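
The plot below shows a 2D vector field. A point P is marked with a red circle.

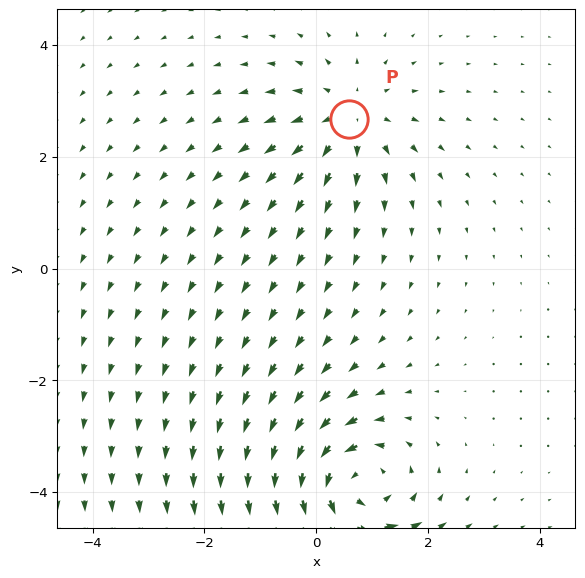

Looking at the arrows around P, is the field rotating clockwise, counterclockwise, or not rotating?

not rotating

Near P at (0.6, 2.7) the arrows show no circulation. The curl there is ≈0.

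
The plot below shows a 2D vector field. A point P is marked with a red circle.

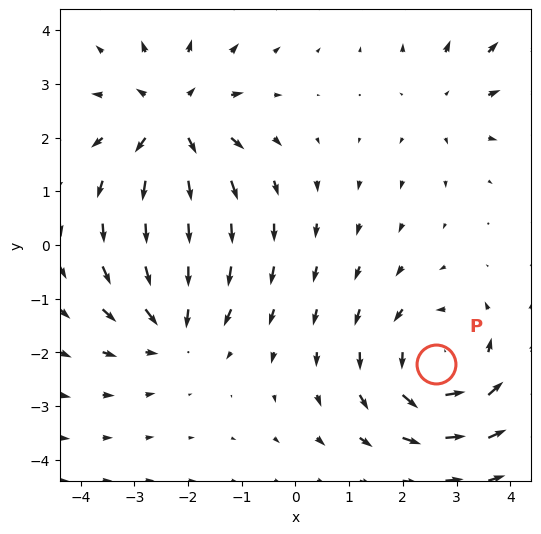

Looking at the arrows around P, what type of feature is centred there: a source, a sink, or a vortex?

vortex

At P (2.6, -2.2) the arrows circulate counterclockwise. Divergence ≈0, curl about +5 — near-zero divergence with nonzero curl is a vortex.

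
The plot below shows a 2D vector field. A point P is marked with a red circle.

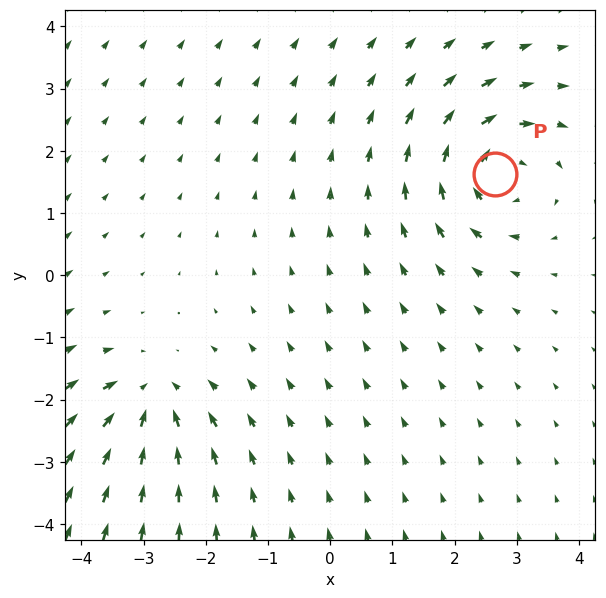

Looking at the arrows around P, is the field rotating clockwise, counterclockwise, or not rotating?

Near P at (2.7, 1.6) the arrows circulate clockwise. The curl (z-component) there is about -5; negative curl means clockwise rotation.

clockwise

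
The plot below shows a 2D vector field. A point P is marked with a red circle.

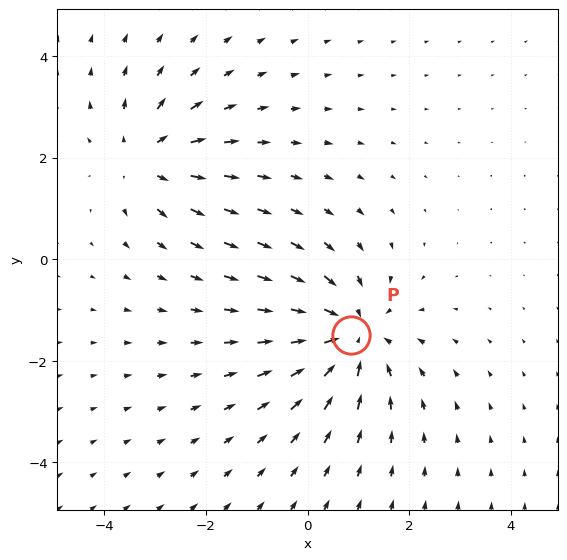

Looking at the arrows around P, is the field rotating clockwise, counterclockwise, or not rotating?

not rotating

Near P at (0.9, -1.5) the arrows show no circulation. The curl there is ≈0.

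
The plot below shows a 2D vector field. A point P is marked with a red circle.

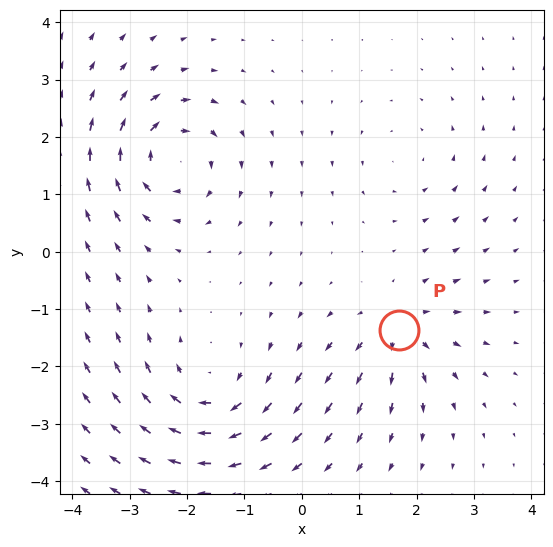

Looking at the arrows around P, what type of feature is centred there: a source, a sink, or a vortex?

source

At P (1.7, -1.4) the arrows spread outward. Divergence about +4, curl ≈0 — positive divergence with near-zero curl is a source.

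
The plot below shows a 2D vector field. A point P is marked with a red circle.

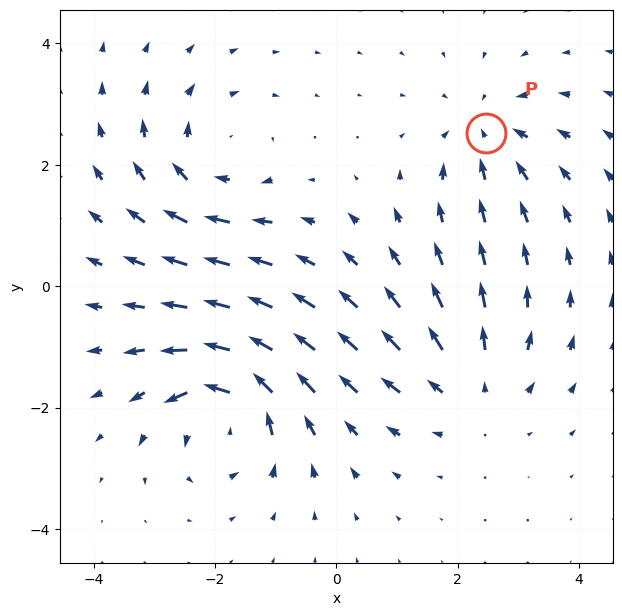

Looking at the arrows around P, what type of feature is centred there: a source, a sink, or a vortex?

At P (2.5, 2.5) the arrows converge inward. Divergence about -3, curl ≈0 — negative divergence with near-zero curl is a sink.

sink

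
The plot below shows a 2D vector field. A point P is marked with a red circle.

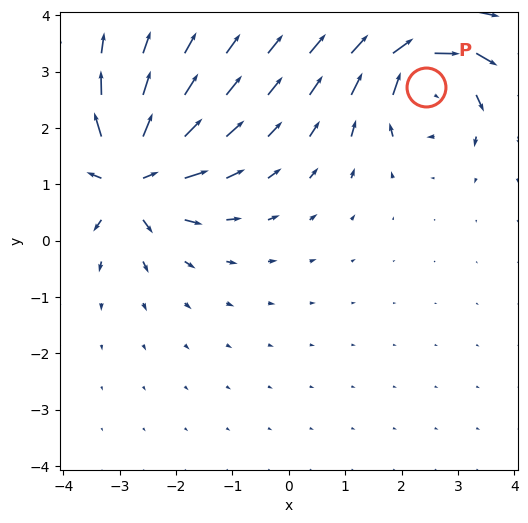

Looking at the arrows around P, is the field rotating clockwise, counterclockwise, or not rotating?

clockwise

Near P at (2.4, 2.7) the arrows circulate clockwise. The curl (z-component) there is about -5; negative curl means clockwise rotation.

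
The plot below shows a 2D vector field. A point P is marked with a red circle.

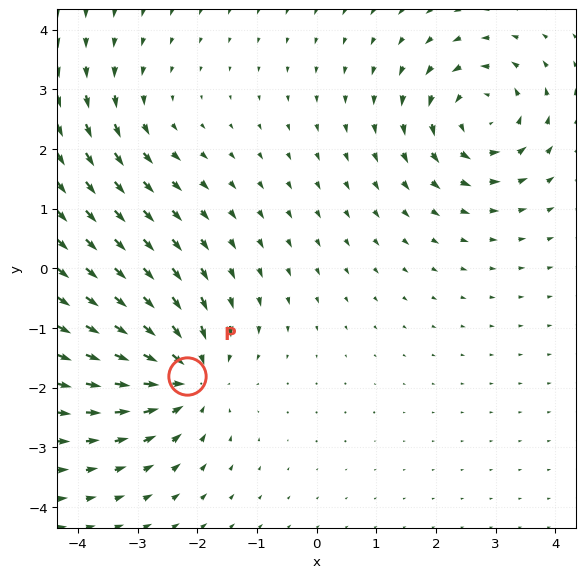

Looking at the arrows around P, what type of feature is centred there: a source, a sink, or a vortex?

sink

At P (-2.2, -1.8) the arrows converge inward. Divergence about -5, curl ≈0 — negative divergence with near-zero curl is a sink.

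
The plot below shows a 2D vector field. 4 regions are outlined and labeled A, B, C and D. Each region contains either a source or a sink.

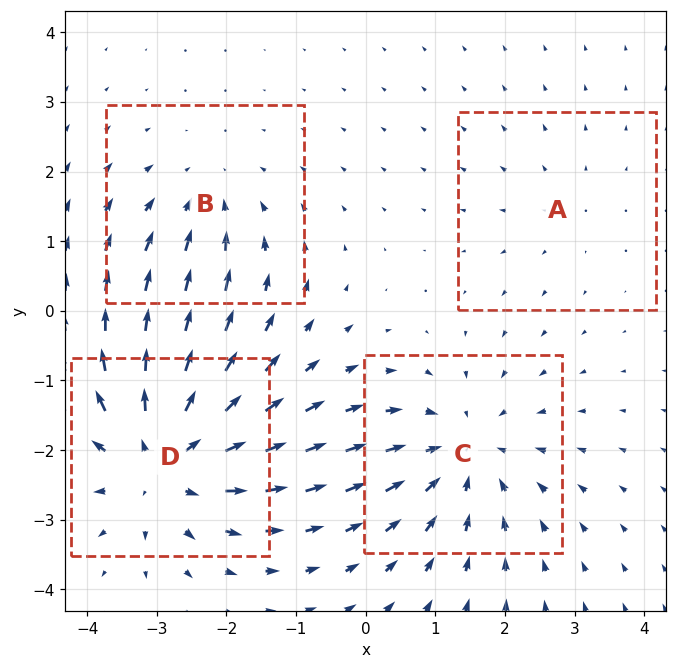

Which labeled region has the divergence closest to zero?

A

Divergence at each region's feature centre — A: about +2, B: about -3, C: about -4, D: about +6. Region A is closest to zero.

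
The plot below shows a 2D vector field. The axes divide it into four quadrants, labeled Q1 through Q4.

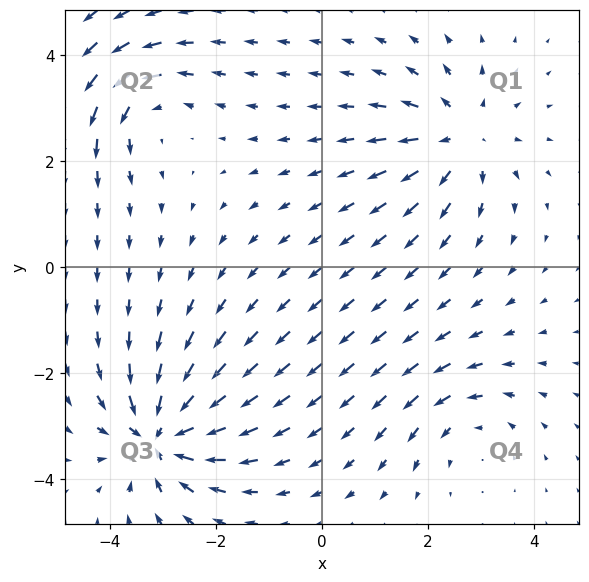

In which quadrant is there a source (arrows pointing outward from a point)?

The source sits at approximately (2.6, 2.4), which lies in quadrant Q1. The divergence there is about +4, positive as expected for a source.

Q1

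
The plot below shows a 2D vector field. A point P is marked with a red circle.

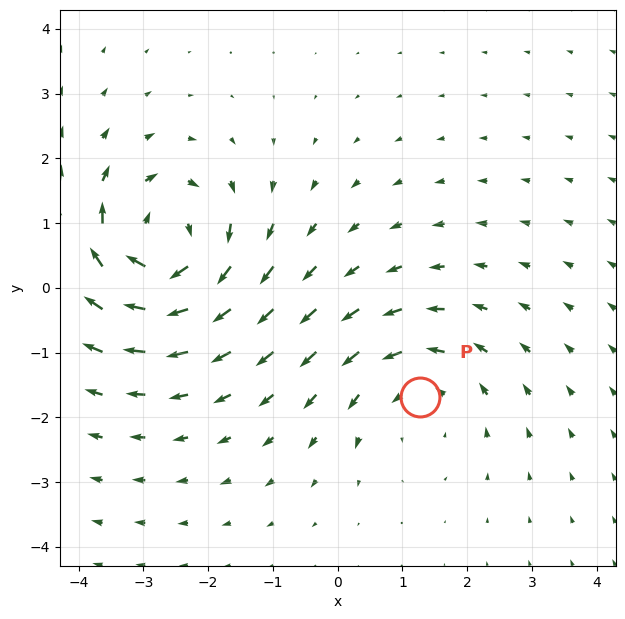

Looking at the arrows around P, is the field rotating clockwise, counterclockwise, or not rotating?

counterclockwise

Near P at (1.3, -1.7) the arrows circulate counterclockwise. The curl (z-component) there is about +2; positive curl means counterclockwise rotation.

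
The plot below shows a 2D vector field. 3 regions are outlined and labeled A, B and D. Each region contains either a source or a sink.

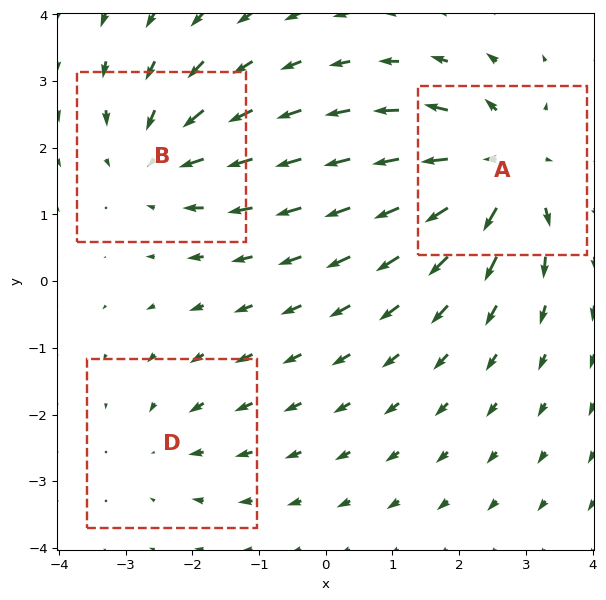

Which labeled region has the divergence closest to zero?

D

Divergence at each region's feature centre — A: about +5, B: about -3, D: about -2. Region D is closest to zero.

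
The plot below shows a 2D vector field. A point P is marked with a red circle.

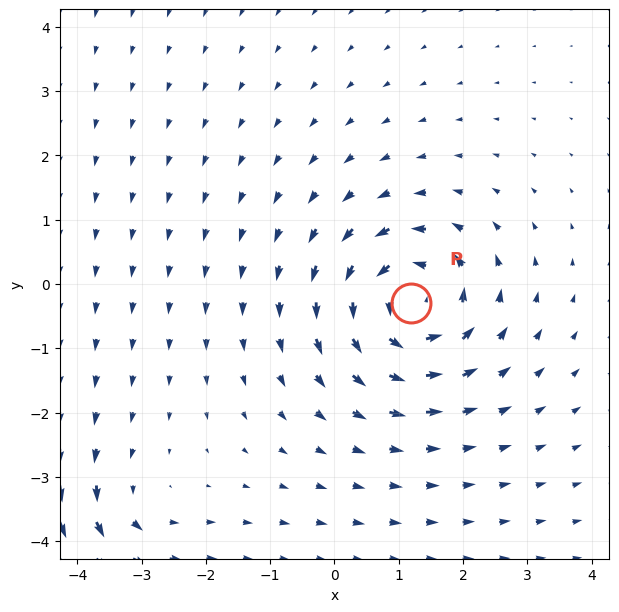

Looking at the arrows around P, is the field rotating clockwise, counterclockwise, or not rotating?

Near P at (1.2, -0.3) the arrows circulate counterclockwise. The curl (z-component) there is about +6; positive curl means counterclockwise rotation.

counterclockwise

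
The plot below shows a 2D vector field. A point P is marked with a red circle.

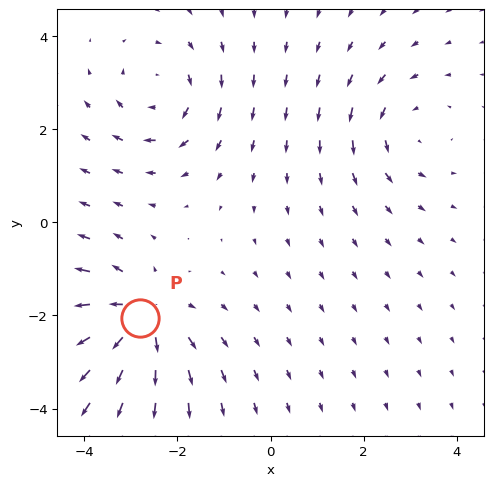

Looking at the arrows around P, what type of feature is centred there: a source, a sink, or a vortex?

source

At P (-2.8, -2.1) the arrows spread outward. Divergence about +4, curl ≈0 — positive divergence with near-zero curl is a source.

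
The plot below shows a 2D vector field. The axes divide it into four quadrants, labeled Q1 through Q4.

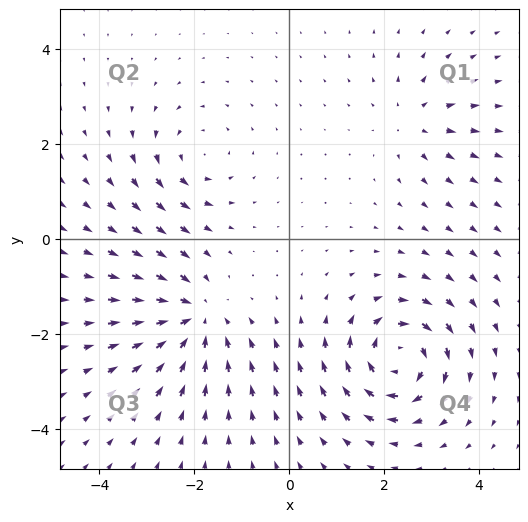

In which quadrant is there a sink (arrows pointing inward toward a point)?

The sink sits at approximately (-2.0, -1.7), which lies in quadrant Q3. The divergence there is about -5, negative as expected for a sink.

Q3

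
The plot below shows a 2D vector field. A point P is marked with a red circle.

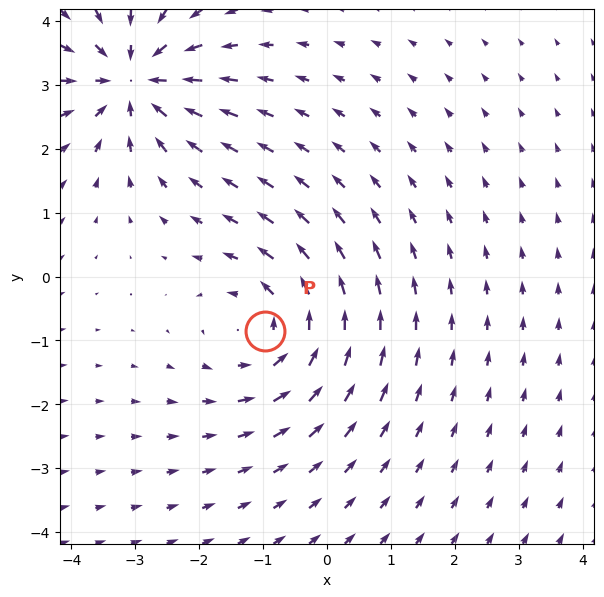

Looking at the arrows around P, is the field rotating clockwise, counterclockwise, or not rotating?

counterclockwise

Near P at (-1.0, -0.8) the arrows circulate counterclockwise. The curl (z-component) there is about +3; positive curl means counterclockwise rotation.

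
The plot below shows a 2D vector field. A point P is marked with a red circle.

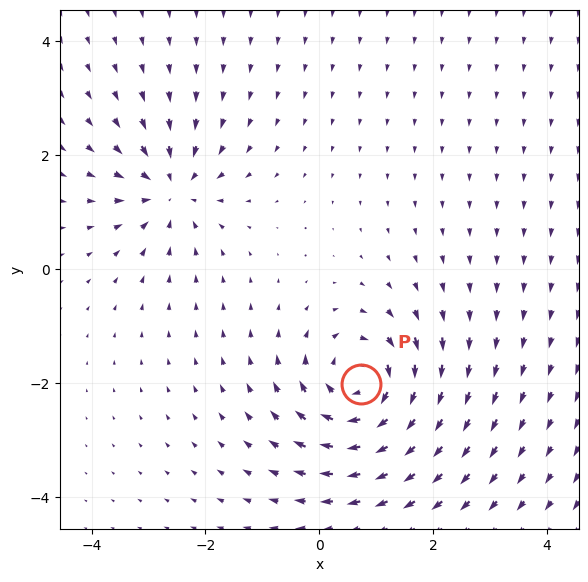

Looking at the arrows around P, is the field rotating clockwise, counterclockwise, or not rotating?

Near P at (0.7, -2.0) the arrows circulate clockwise. The curl (z-component) there is about -5; negative curl means clockwise rotation.

clockwise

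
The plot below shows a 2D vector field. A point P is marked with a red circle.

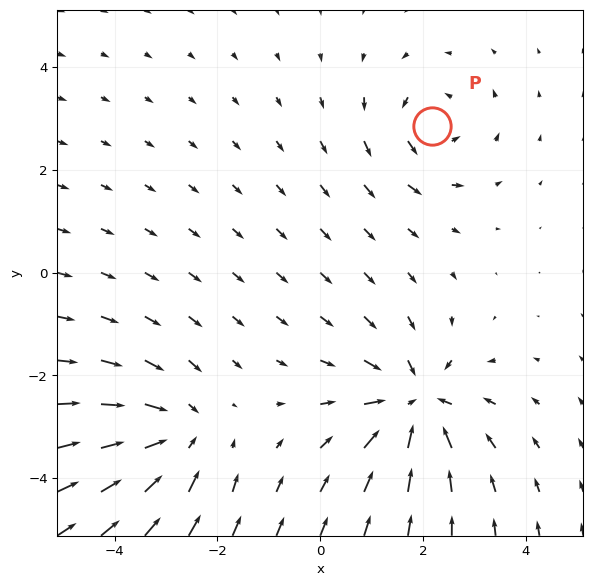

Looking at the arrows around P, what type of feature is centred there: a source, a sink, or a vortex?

At P (2.2, 2.9) the arrows circulate counterclockwise. Divergence ≈0, curl about +3 — near-zero divergence with nonzero curl is a vortex.

vortex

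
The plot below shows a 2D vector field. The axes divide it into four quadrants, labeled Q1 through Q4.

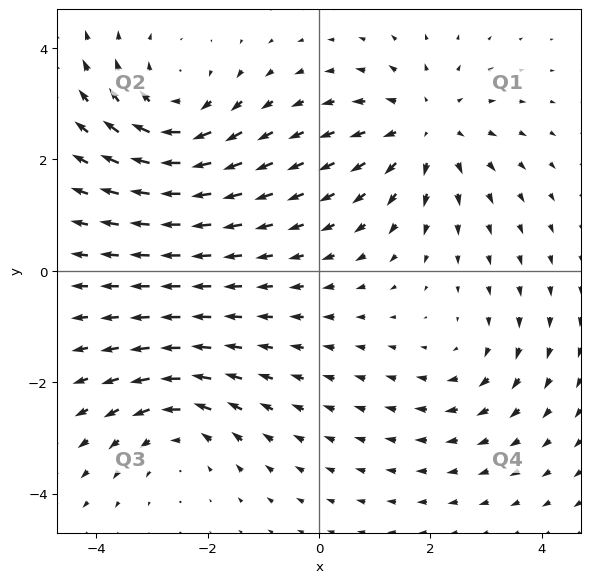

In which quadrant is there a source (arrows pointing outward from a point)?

Q1

The source sits at approximately (1.9, 2.5), which lies in quadrant Q1. The divergence there is about +4, positive as expected for a source.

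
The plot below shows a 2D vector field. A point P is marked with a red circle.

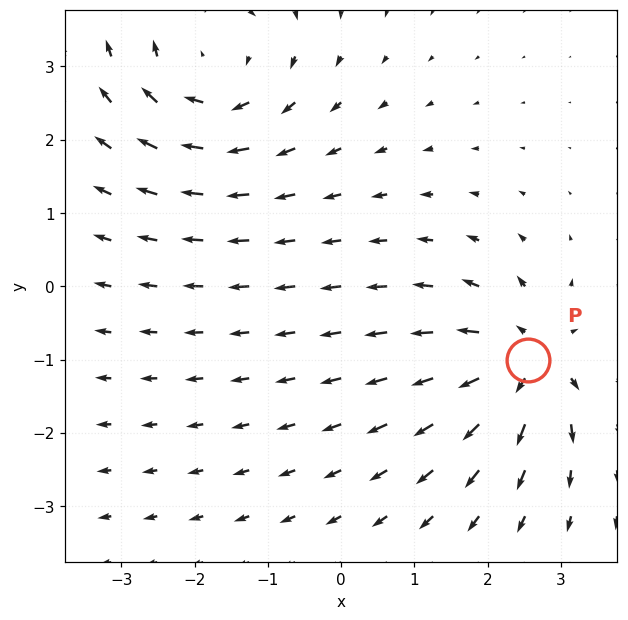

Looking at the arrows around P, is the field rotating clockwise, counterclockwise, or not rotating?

Near P at (2.6, -1.0) the arrows show no circulation. The curl there is ≈0.

not rotating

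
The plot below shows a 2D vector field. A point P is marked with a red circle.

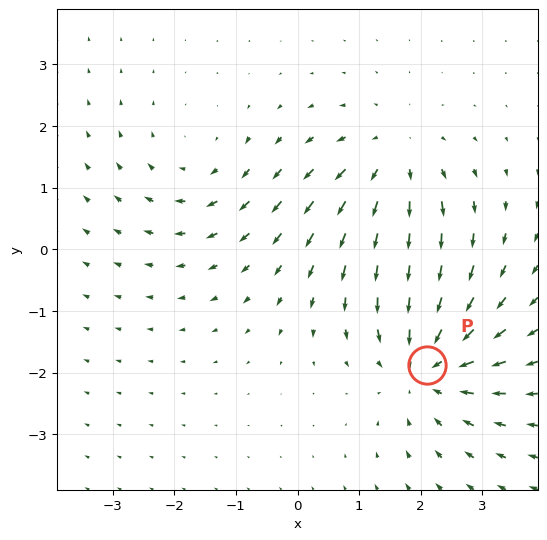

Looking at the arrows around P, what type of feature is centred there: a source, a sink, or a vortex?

At P (2.1, -1.9) the arrows converge inward. Divergence about -4, curl ≈0 — negative divergence with near-zero curl is a sink.

sink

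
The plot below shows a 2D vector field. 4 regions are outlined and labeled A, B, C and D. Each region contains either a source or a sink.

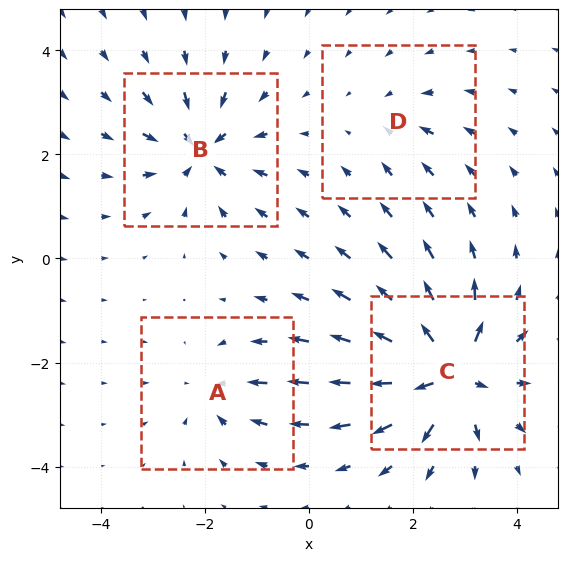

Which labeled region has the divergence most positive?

C

Divergence at each region's feature centre — A: about -4, B: about -6, C: about +9, D: about -3. Region C is most positive.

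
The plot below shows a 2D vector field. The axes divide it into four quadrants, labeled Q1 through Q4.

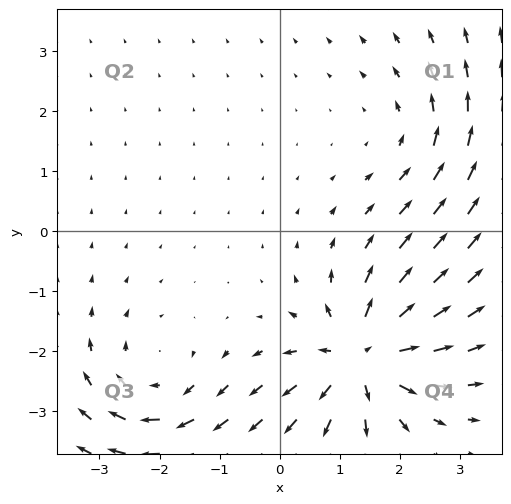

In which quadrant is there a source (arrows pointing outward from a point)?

Q4

The source sits at approximately (1.4, -2.1), which lies in quadrant Q4. The divergence there is about +7, positive as expected for a source.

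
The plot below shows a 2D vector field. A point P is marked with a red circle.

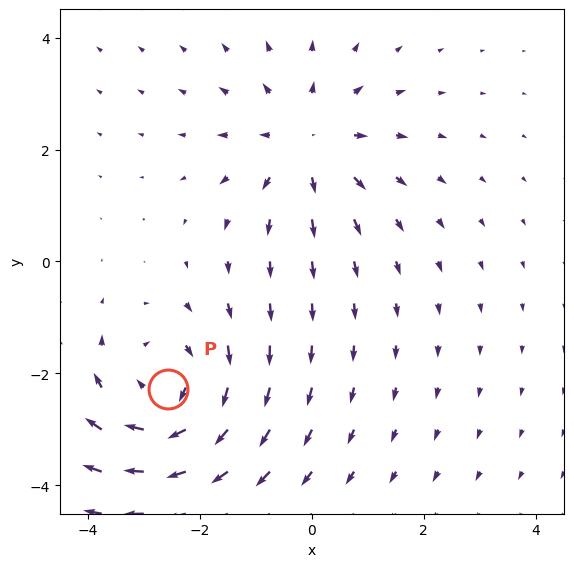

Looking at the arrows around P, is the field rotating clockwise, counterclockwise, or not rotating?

clockwise

Near P at (-2.6, -2.3) the arrows circulate clockwise. The curl (z-component) there is about -3; negative curl means clockwise rotation.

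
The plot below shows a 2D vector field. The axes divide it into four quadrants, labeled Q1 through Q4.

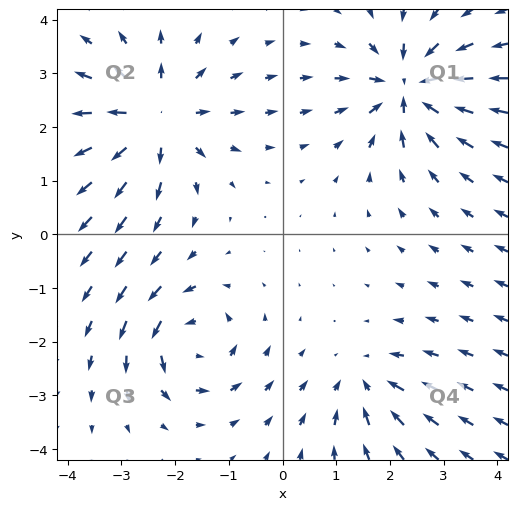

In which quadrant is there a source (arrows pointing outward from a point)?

Q2

The source sits at approximately (-2.4, 2.2), which lies in quadrant Q2. The divergence there is about +6, positive as expected for a source.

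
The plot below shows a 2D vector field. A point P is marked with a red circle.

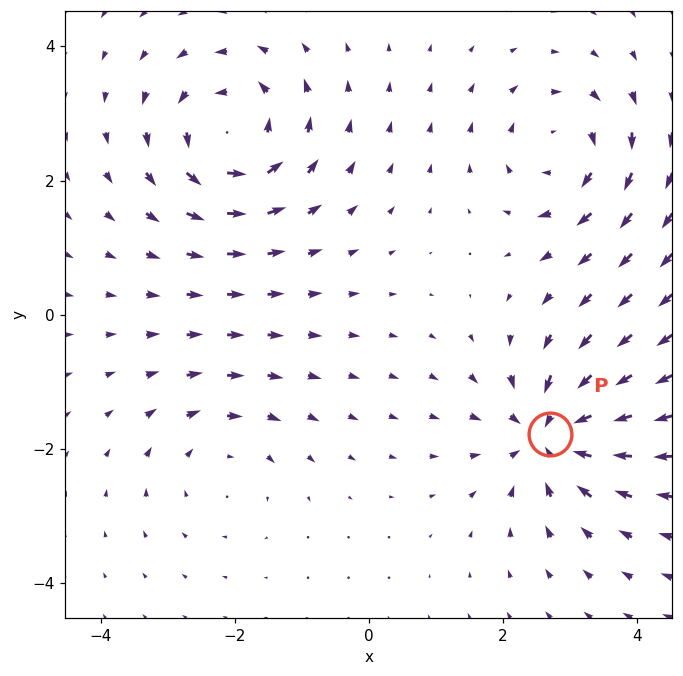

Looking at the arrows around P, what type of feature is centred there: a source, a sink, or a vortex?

sink

At P (2.7, -1.8) the arrows converge inward. Divergence about -6, curl ≈0 — negative divergence with near-zero curl is a sink.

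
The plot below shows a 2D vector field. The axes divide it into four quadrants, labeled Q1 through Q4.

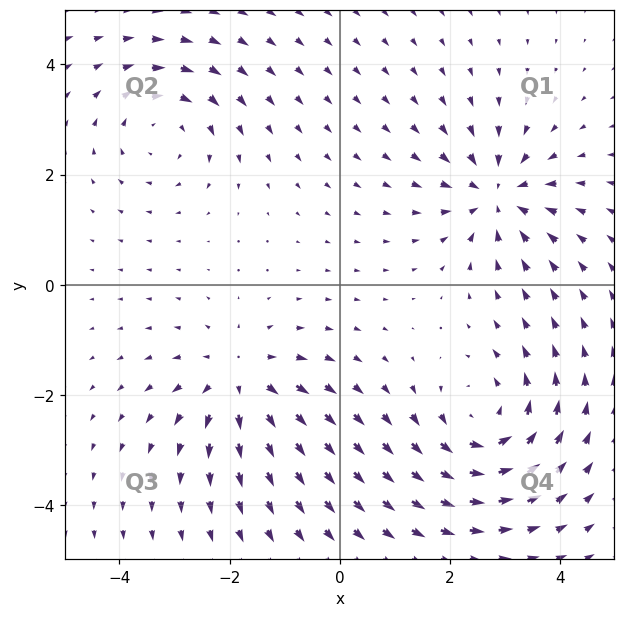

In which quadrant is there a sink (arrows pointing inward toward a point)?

Q1

The sink sits at approximately (2.9, 1.6), which lies in quadrant Q1. The divergence there is about -4, negative as expected for a sink.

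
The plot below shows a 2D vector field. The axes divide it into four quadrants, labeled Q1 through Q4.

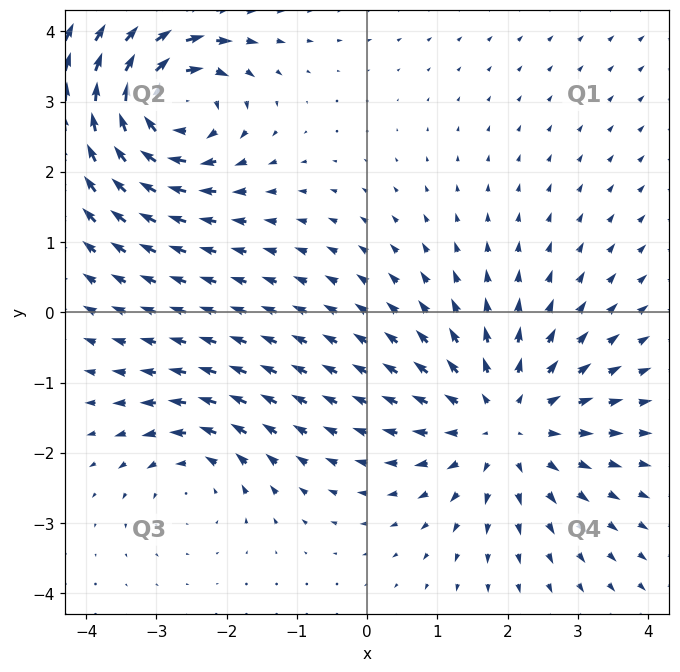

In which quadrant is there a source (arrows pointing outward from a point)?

Q4

The source sits at approximately (2.0, -1.6), which lies in quadrant Q4. The divergence there is about +4, positive as expected for a source.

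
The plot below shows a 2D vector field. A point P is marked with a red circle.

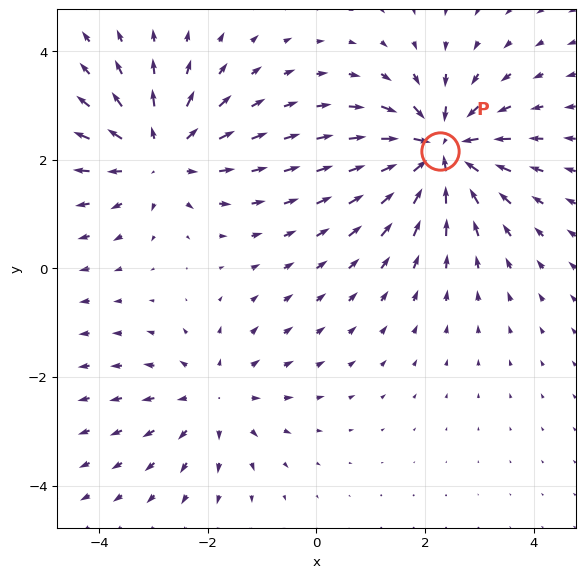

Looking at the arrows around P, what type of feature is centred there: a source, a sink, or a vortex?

sink

At P (2.3, 2.2) the arrows converge inward. Divergence about -6, curl ≈0 — negative divergence with near-zero curl is a sink.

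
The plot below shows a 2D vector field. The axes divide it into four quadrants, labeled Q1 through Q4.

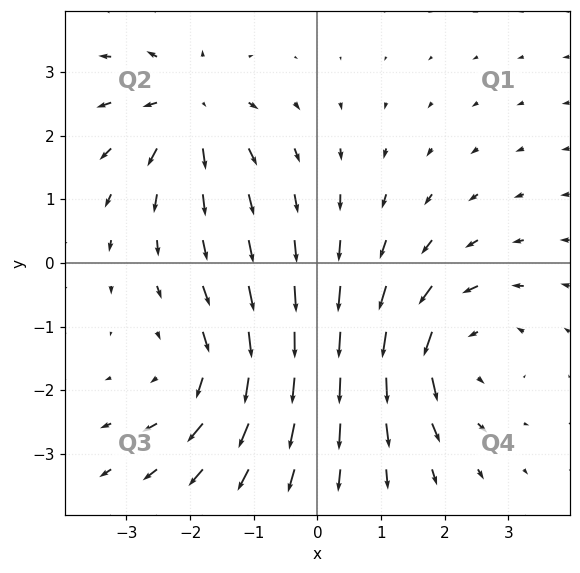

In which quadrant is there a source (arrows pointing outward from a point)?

The source sits at approximately (-2.0, 2.4), which lies in quadrant Q2. The divergence there is about +5, positive as expected for a source.

Q2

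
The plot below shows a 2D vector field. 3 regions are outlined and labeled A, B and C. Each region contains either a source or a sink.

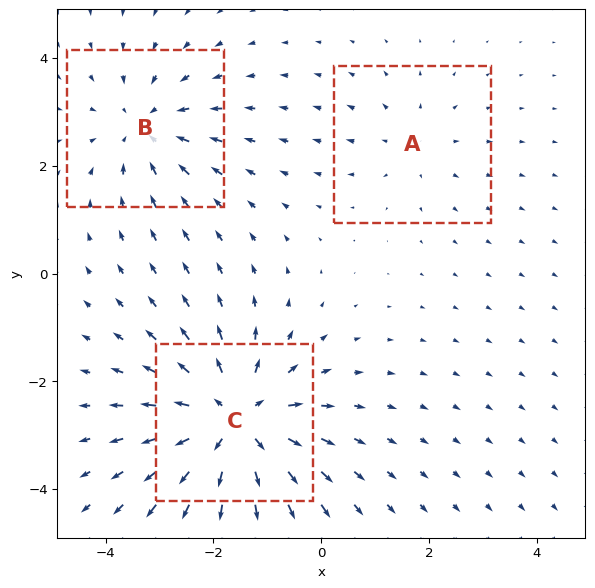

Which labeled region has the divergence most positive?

Divergence at each region's feature centre — A: about +2, B: about -3, C: about +5. Region C is most positive.

C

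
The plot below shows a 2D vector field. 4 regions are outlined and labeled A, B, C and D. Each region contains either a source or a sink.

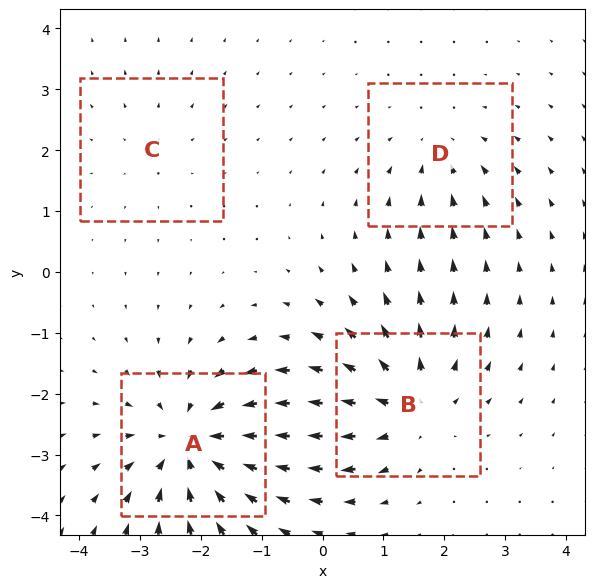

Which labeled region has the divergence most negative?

A

Divergence at each region's feature centre — A: about -7, B: about +5, C: about +2, D: about -3. Region A is most negative.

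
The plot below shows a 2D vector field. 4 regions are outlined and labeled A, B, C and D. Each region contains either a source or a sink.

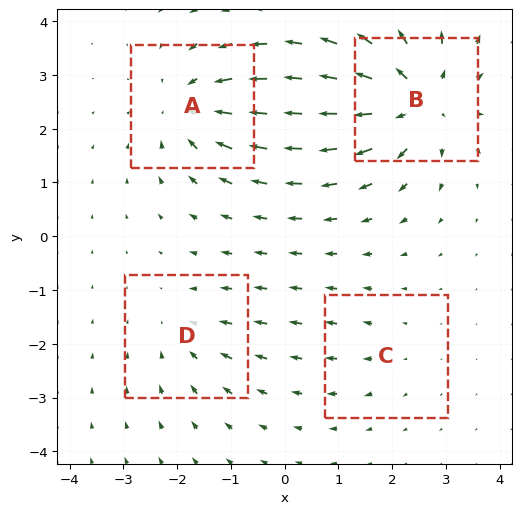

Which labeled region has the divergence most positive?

B

Divergence at each region's feature centre — A: about -5, B: about +7, C: about +2, D: about -3. Region B is most positive.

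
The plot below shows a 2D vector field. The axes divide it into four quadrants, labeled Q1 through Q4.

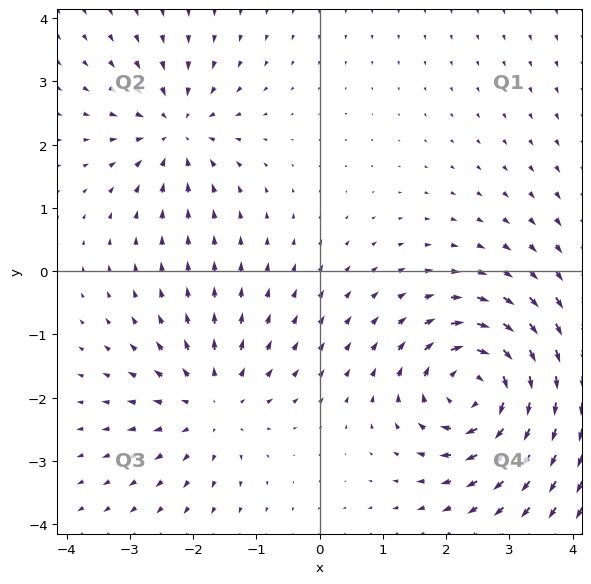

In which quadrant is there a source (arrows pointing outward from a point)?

Q3

The source sits at approximately (-1.7, -2.1), which lies in quadrant Q3. The divergence there is about +3, positive as expected for a source.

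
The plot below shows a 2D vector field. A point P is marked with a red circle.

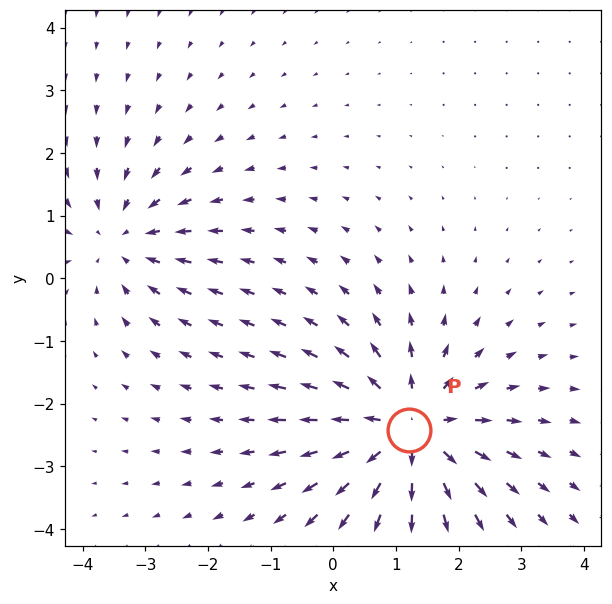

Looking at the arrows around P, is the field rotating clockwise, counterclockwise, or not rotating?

not rotating

Near P at (1.2, -2.4) the arrows show no circulation. The curl there is ≈0.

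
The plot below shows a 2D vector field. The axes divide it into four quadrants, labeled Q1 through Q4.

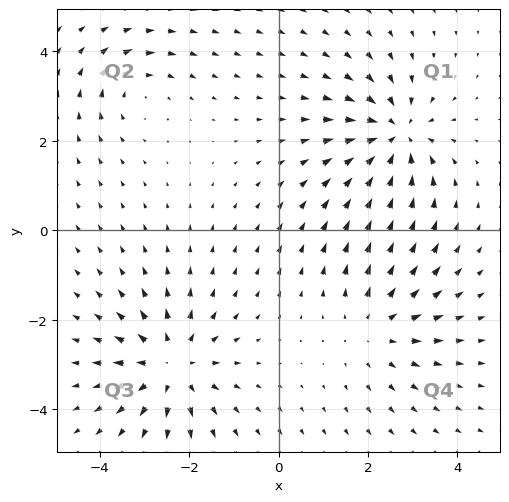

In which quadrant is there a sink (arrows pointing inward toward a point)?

Q1

The sink sits at approximately (2.6, 2.1), which lies in quadrant Q1. The divergence there is about -5, negative as expected for a sink.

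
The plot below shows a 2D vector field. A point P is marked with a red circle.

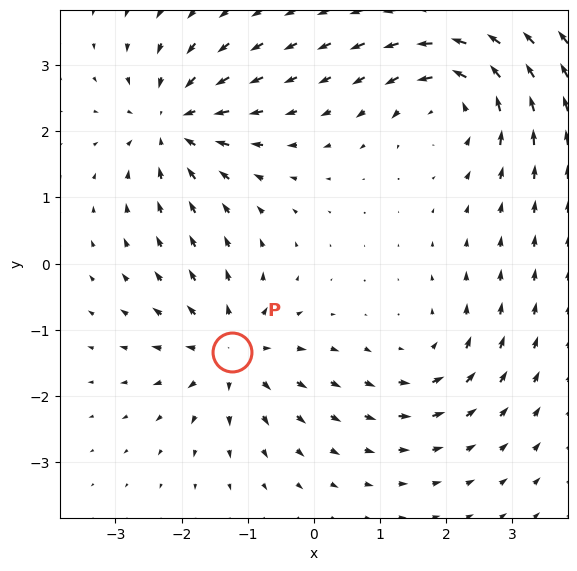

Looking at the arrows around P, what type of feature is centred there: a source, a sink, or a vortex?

At P (-1.2, -1.3) the arrows spread outward. Divergence about +5, curl ≈0 — positive divergence with near-zero curl is a source.

source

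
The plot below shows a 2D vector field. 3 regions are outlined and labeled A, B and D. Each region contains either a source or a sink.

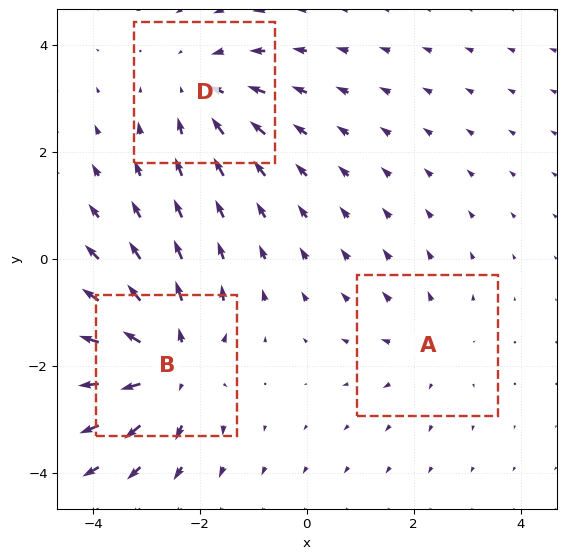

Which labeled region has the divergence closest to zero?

Divergence at each region's feature centre — A: about +2, B: about +4, D: about -3. Region A is closest to zero.

A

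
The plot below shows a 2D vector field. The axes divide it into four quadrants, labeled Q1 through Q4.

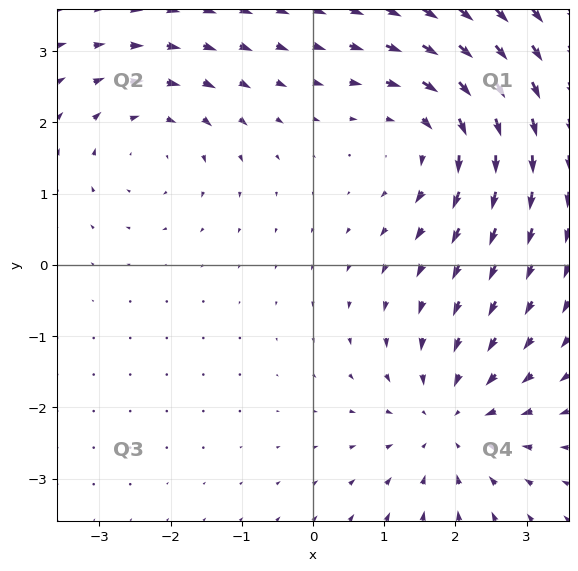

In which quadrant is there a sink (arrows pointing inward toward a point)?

The sink sits at approximately (1.9, -2.2), which lies in quadrant Q4. The divergence there is about -3, negative as expected for a sink.

Q4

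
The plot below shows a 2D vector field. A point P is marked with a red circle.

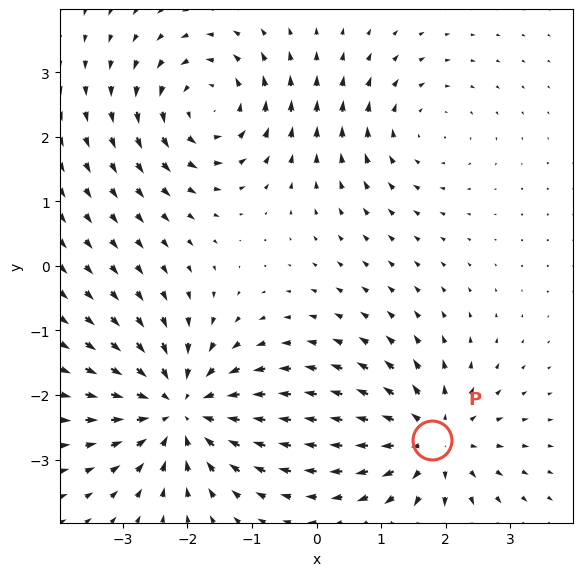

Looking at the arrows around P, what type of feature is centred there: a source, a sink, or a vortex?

source

At P (1.8, -2.7) the arrows spread outward. Divergence about +5, curl ≈0 — positive divergence with near-zero curl is a source.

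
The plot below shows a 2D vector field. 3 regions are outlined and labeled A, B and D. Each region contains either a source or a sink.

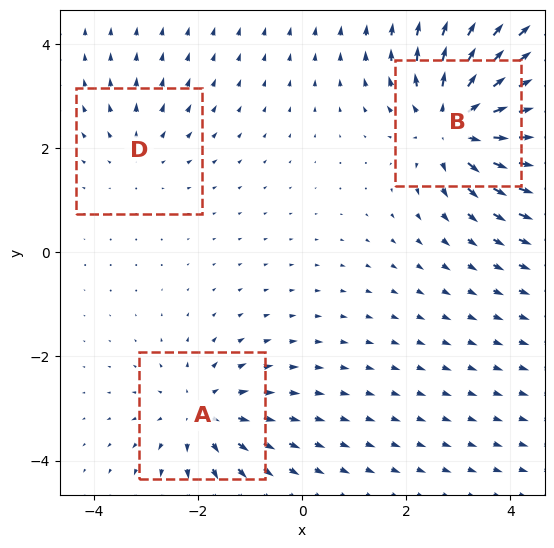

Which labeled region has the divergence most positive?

B

Divergence at each region's feature centre — A: about +3, B: about +5, D: about +2. Region B is most positive.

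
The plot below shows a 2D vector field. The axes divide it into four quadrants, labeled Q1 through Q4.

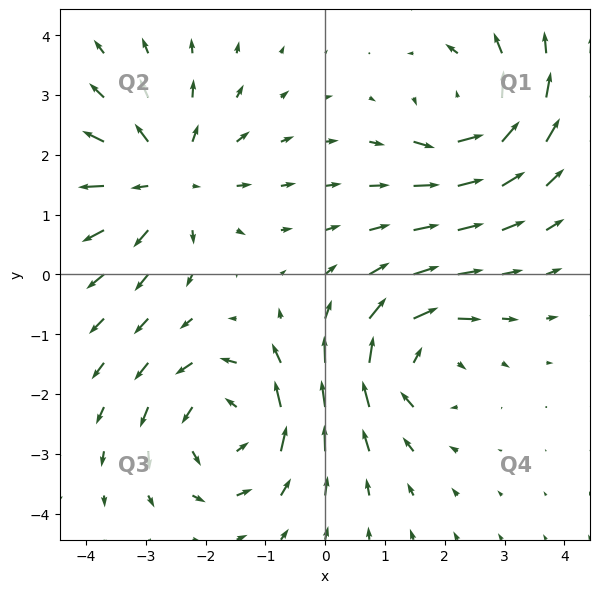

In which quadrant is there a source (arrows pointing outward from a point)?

Q2

The source sits at approximately (-2.6, 1.6), which lies in quadrant Q2. The divergence there is about +4, positive as expected for a source.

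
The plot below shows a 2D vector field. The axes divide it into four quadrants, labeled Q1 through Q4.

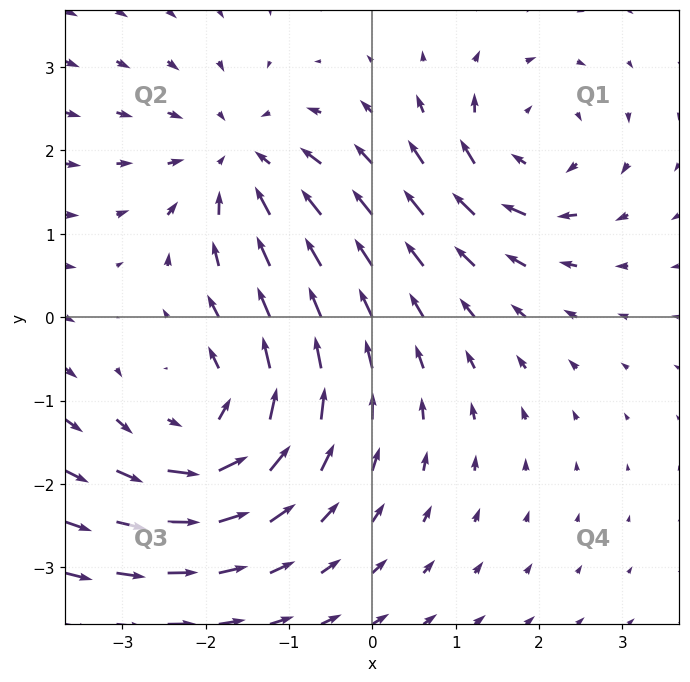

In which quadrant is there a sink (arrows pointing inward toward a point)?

Q2

The sink sits at approximately (-1.6, 1.9), which lies in quadrant Q2. The divergence there is about -4, negative as expected for a sink.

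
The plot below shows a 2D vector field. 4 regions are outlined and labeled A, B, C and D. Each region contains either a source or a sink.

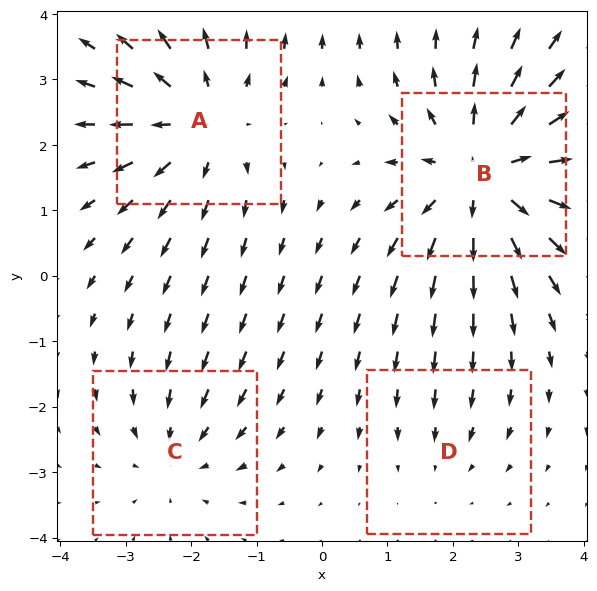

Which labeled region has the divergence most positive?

B

Divergence at each region's feature centre — A: about +4, B: about +6, C: about -3, D: about -2. Region B is most positive.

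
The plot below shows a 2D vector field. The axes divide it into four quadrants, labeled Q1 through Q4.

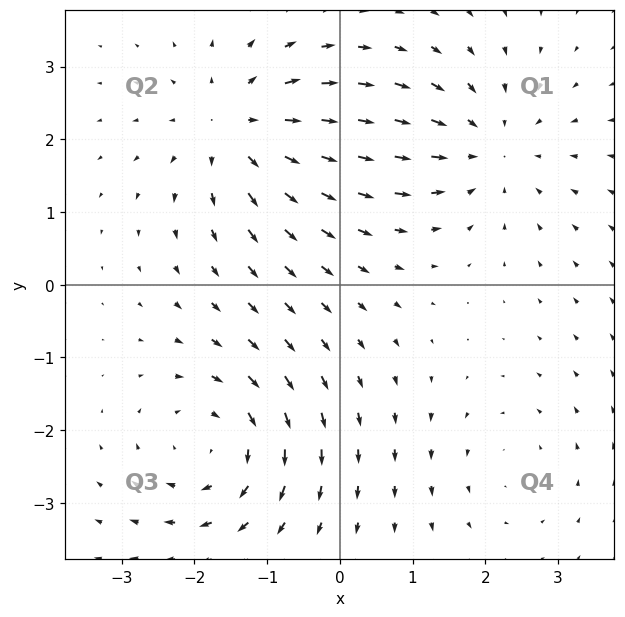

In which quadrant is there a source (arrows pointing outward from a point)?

Q2

The source sits at approximately (-1.4, 2.1), which lies in quadrant Q2. The divergence there is about +5, positive as expected for a source.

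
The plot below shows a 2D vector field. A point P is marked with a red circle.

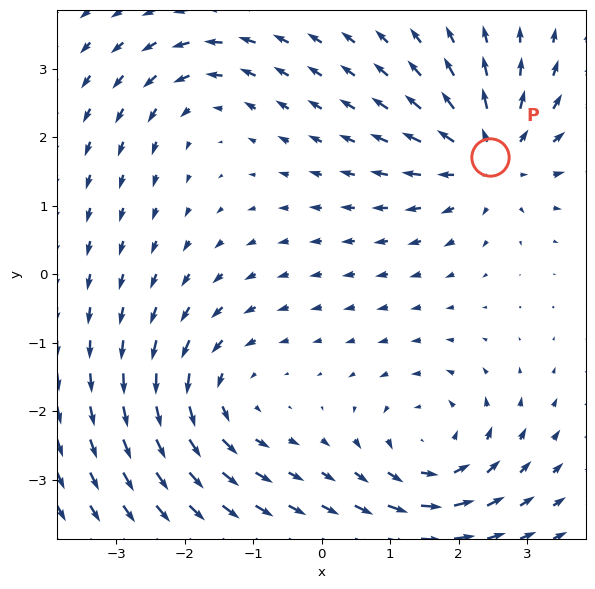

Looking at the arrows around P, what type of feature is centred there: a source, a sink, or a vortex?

At P (2.4, 1.7) the arrows spread outward. Divergence about +5, curl ≈0 — positive divergence with near-zero curl is a source.

source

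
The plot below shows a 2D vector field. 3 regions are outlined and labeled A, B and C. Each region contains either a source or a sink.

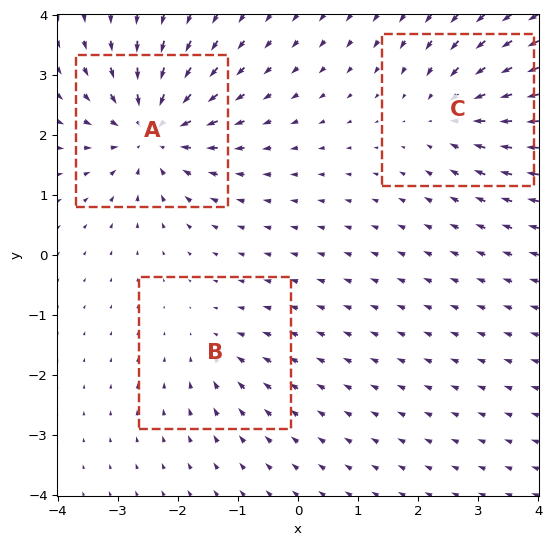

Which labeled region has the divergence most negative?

A

Divergence at each region's feature centre — A: about -6, B: about -2, C: about -4. Region A is most negative.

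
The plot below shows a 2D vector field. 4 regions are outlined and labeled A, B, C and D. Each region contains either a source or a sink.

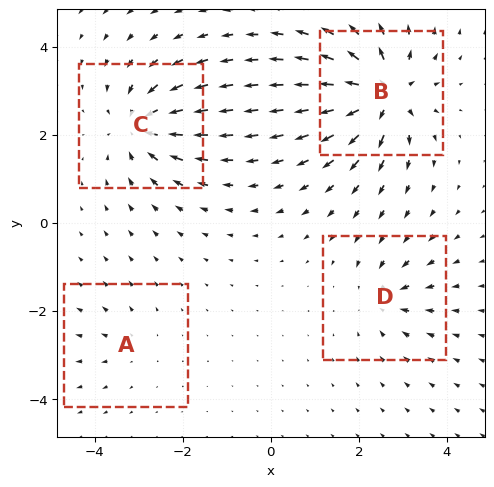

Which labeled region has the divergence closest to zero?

A

Divergence at each region's feature centre — A: about +2, B: about +8, C: about -6, D: about -4. Region A is closest to zero.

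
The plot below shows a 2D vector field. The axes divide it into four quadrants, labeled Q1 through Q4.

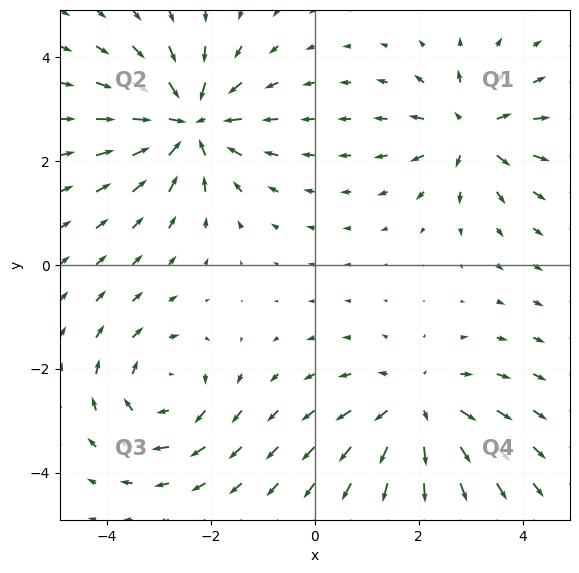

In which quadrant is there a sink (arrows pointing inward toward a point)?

The sink sits at approximately (-2.4, 2.7), which lies in quadrant Q2. The divergence there is about -5, negative as expected for a sink.

Q2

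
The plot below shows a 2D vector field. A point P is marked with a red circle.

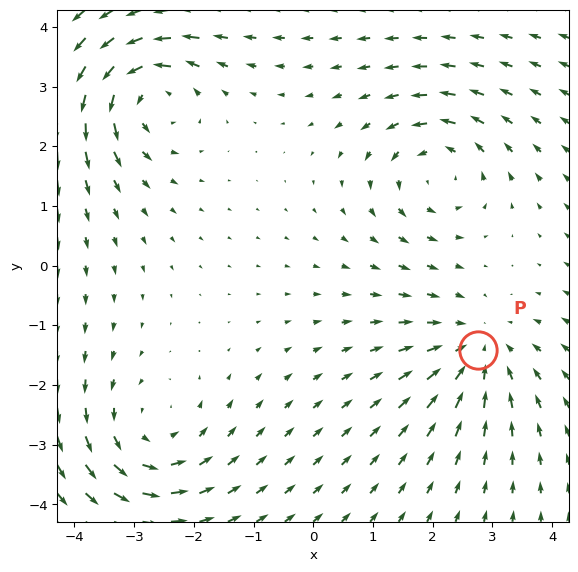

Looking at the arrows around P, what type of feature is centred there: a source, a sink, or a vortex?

sink

At P (2.8, -1.4) the arrows converge inward. Divergence about -4, curl ≈0 — negative divergence with near-zero curl is a sink.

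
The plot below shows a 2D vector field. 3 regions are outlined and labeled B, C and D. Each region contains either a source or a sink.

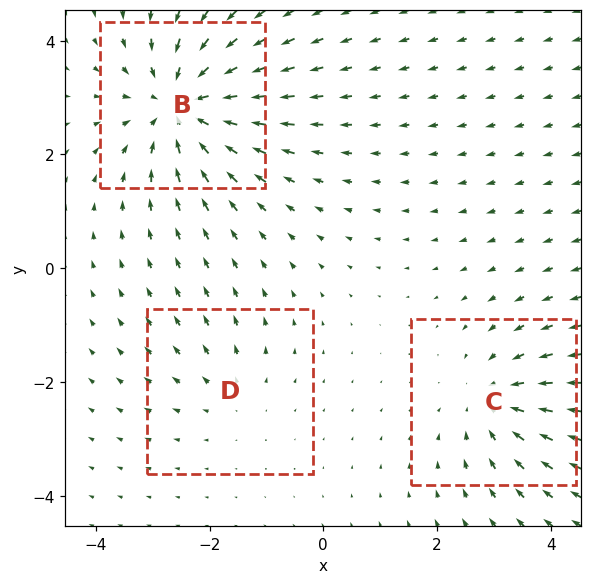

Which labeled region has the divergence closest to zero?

Divergence at each region's feature centre — B: about -5, C: about -3, D: about +2. Region D is closest to zero.

D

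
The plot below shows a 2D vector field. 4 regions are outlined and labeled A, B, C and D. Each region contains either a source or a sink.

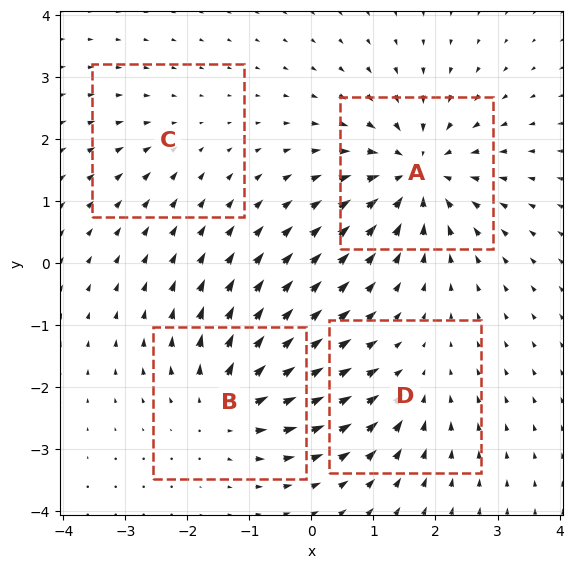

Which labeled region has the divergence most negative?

A

Divergence at each region's feature centre — A: about -7, B: about +5, C: about -2, D: about -3. Region A is most negative.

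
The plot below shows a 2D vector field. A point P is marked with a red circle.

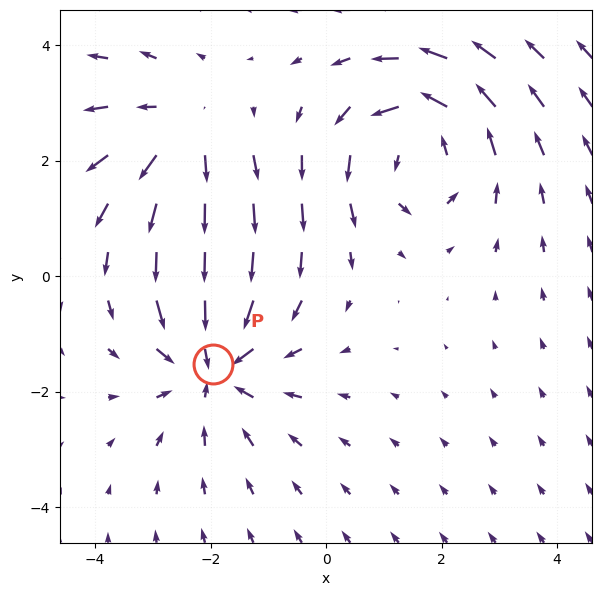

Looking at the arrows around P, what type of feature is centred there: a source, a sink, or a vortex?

sink

At P (-2.0, -1.5) the arrows converge inward. Divergence about -4, curl ≈0 — negative divergence with near-zero curl is a sink.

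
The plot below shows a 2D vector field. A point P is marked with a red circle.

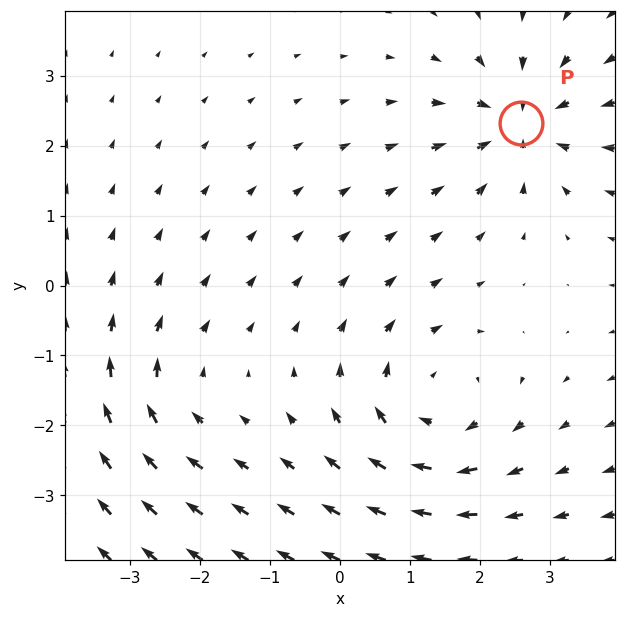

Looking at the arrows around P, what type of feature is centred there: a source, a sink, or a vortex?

At P (2.6, 2.3) the arrows converge inward. Divergence about -5, curl ≈0 — negative divergence with near-zero curl is a sink.

sink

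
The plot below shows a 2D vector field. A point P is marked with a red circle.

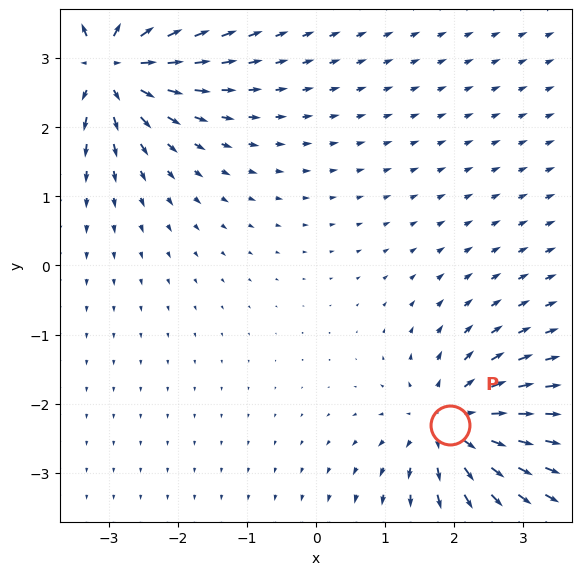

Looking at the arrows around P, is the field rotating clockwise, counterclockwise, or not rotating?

Near P at (1.9, -2.3) the arrows show no circulation. The curl there is ≈0.

not rotating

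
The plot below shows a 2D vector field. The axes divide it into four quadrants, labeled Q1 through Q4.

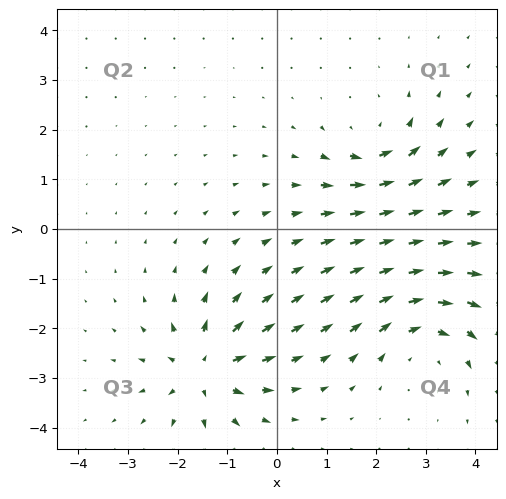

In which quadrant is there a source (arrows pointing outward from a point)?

The source sits at approximately (-1.5, -2.8), which lies in quadrant Q3. The divergence there is about +5, positive as expected for a source.

Q3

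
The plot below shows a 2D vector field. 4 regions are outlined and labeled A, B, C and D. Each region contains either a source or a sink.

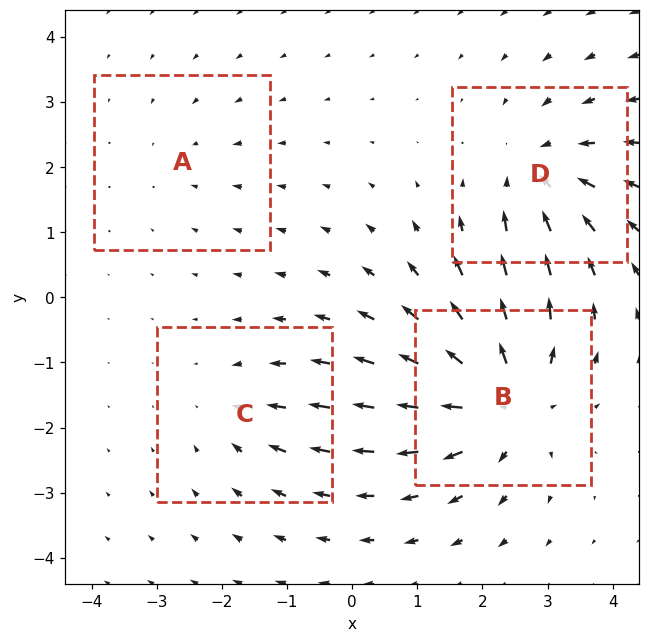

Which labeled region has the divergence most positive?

B

Divergence at each region's feature centre — A: about -2, B: about +7, C: about -3, D: about -5. Region B is most positive.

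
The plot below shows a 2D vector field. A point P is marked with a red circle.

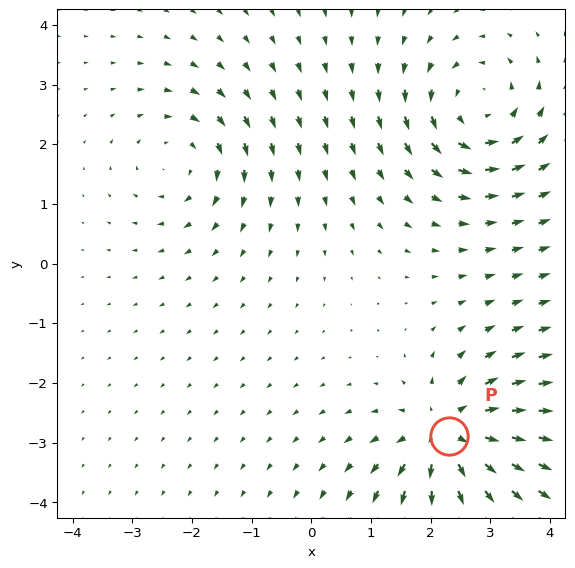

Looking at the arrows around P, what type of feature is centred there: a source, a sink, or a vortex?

At P (2.3, -2.9) the arrows spread outward. Divergence about +6, curl ≈0 — positive divergence with near-zero curl is a source.

source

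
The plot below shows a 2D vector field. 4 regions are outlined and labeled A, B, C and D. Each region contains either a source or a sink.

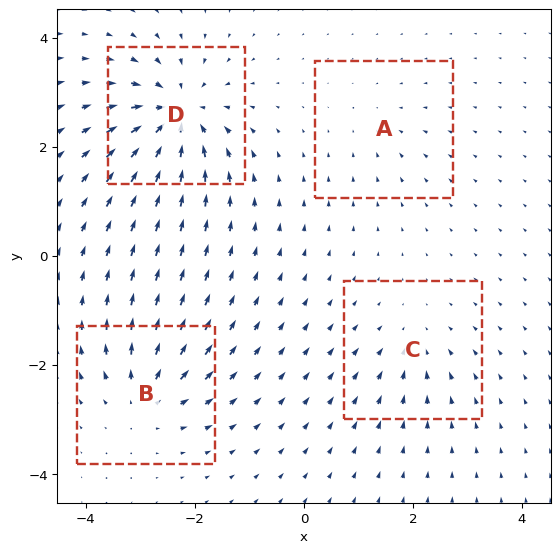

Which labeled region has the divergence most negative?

Divergence at each region's feature centre — A: about -3, B: about +6, C: about -4, D: about -9. Region D is most negative.

D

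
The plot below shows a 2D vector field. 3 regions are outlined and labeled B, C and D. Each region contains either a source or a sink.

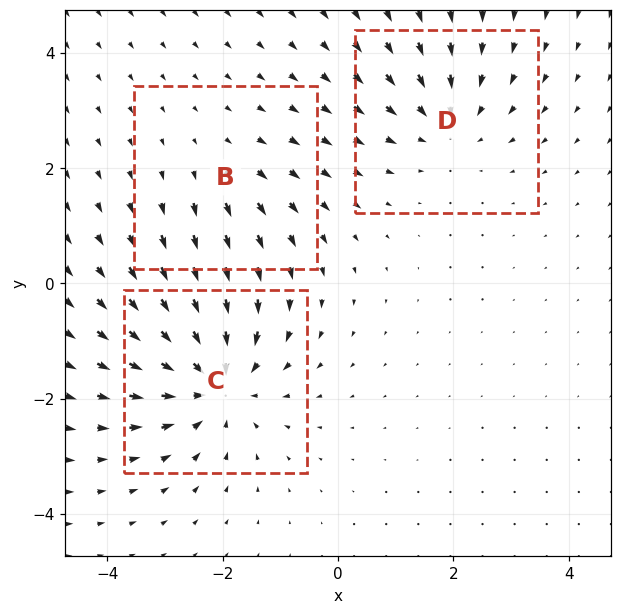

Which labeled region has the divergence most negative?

C

Divergence at each region's feature centre — B: about +2, C: about -4, D: about -3. Region C is most negative.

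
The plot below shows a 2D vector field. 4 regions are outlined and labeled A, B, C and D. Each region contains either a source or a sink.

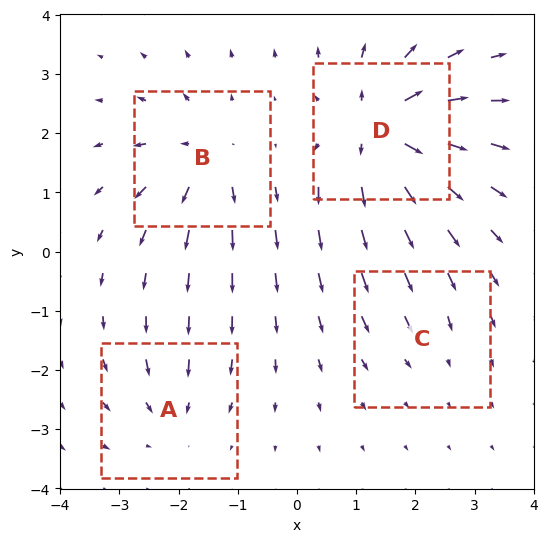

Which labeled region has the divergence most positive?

Divergence at each region's feature centre — A: about -4, B: about +6, C: about -2, D: about +9. Region D is most positive.

D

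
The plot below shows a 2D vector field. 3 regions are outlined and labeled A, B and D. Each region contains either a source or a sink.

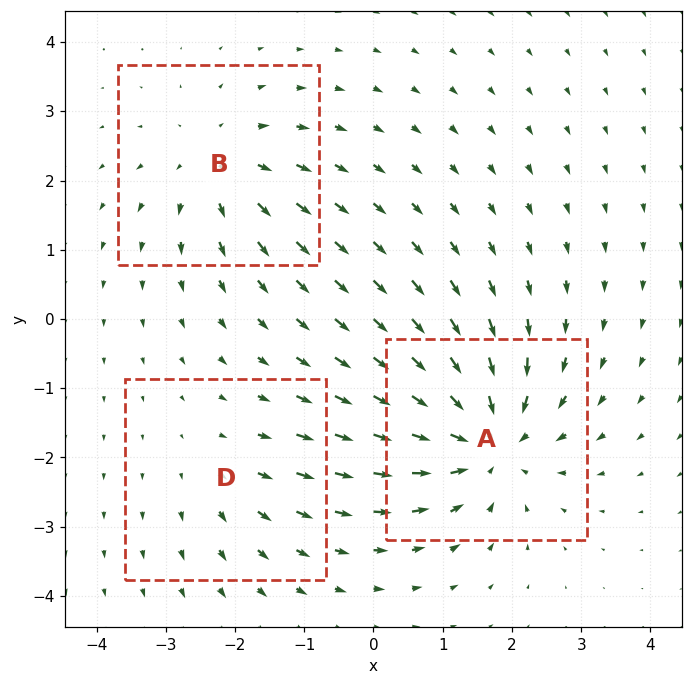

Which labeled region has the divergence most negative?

Divergence at each region's feature centre — A: about -5, B: about +3, D: about +2. Region A is most negative.

A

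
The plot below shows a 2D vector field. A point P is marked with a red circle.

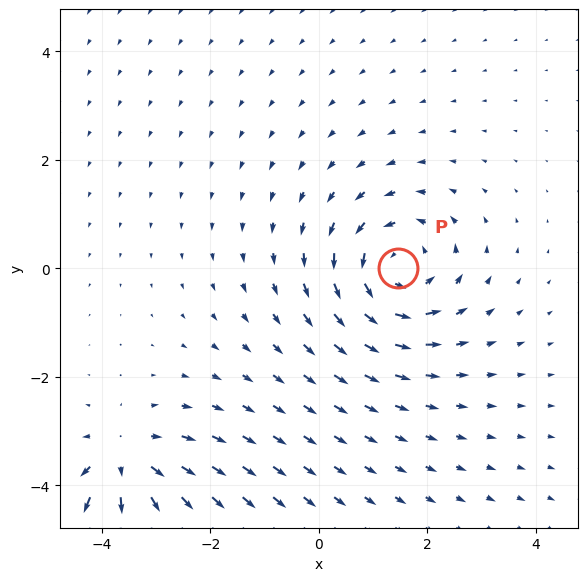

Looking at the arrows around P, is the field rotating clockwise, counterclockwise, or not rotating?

Near P at (1.5, 0.0) the arrows circulate counterclockwise. The curl (z-component) there is about +4; positive curl means counterclockwise rotation.

counterclockwise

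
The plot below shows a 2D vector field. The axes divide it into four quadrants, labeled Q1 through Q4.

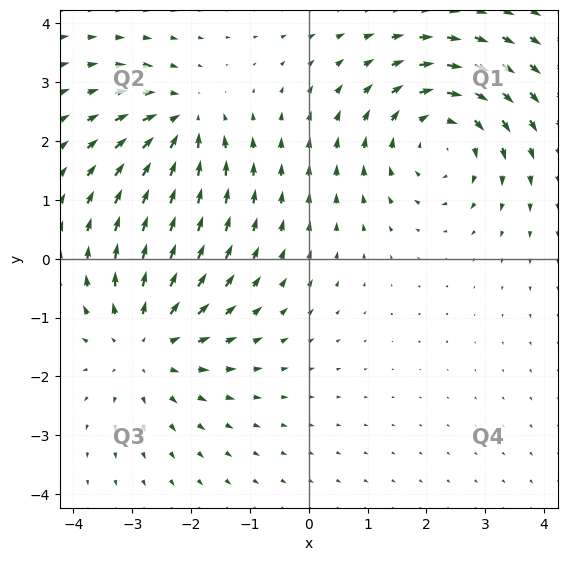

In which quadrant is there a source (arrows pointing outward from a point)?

Q3

The source sits at approximately (-2.8, -1.4), which lies in quadrant Q3. The divergence there is about +4, positive as expected for a source.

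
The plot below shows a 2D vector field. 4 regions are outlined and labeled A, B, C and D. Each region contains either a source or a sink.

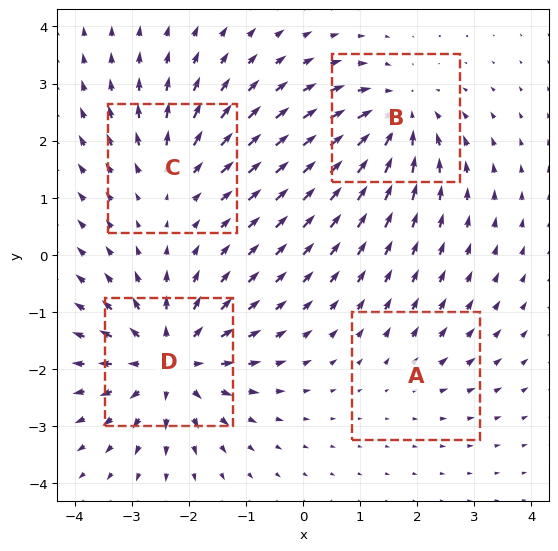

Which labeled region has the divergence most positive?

Divergence at each region's feature centre — A: about +2, B: about -6, C: about +4, D: about +7. Region D is most positive.

D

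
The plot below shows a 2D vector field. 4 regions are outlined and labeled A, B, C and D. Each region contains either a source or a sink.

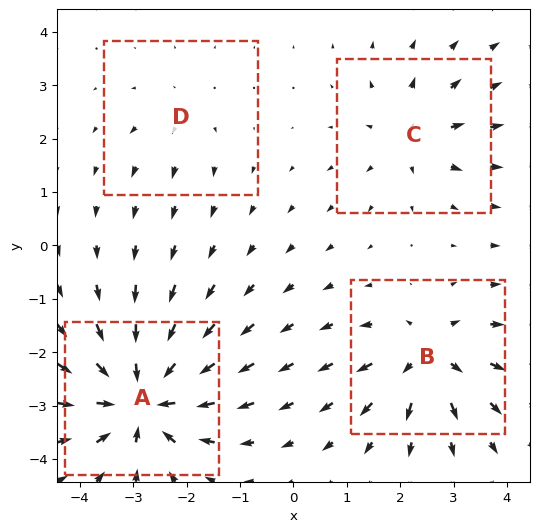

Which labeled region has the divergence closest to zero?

D

Divergence at each region's feature centre — A: about -9, B: about +6, C: about +4, D: about +2. Region D is closest to zero.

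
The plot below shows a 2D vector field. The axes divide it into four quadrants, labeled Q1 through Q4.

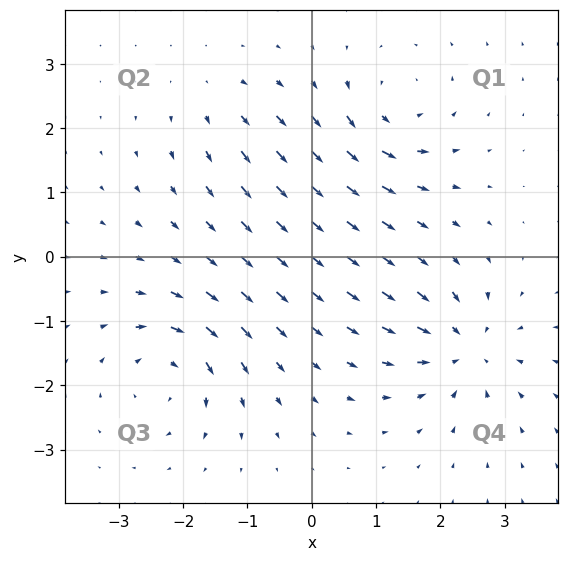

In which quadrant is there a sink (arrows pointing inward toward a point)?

The sink sits at approximately (2.4, -1.4), which lies in quadrant Q4. The divergence there is about -6, negative as expected for a sink.

Q4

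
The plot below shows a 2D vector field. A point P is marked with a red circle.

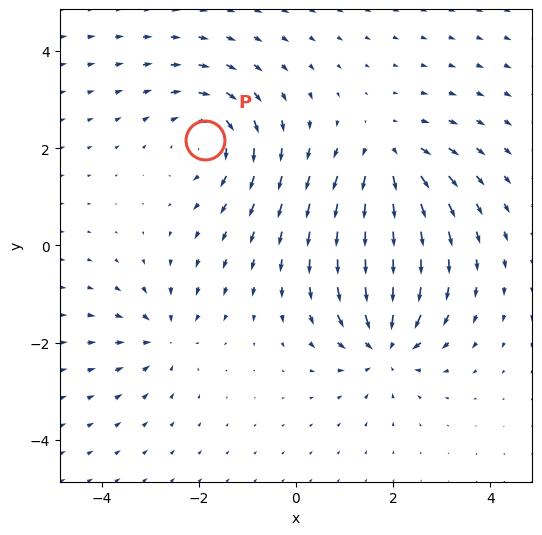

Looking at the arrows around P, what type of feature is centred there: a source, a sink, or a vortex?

vortex

At P (-1.9, 2.2) the arrows circulate clockwise. Divergence ≈0, curl about -5 — near-zero divergence with nonzero curl is a vortex.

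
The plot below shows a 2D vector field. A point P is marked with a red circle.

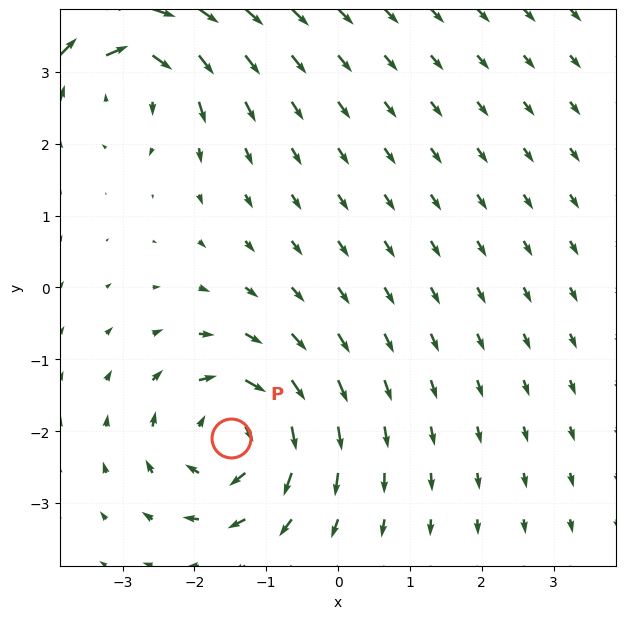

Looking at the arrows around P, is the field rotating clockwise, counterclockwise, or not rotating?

clockwise

Near P at (-1.5, -2.1) the arrows circulate clockwise. The curl (z-component) there is about -5; negative curl means clockwise rotation.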